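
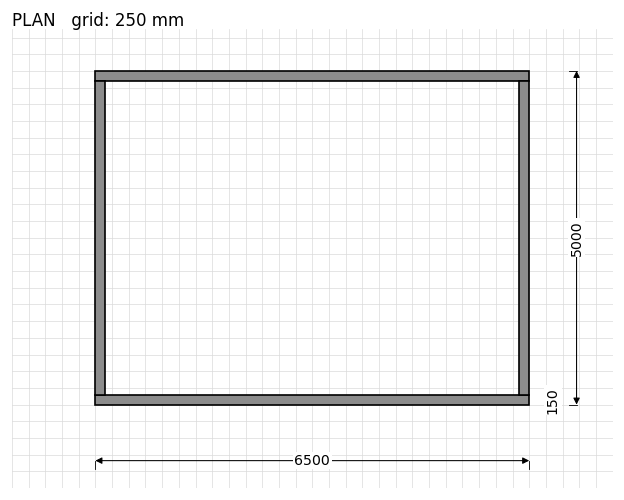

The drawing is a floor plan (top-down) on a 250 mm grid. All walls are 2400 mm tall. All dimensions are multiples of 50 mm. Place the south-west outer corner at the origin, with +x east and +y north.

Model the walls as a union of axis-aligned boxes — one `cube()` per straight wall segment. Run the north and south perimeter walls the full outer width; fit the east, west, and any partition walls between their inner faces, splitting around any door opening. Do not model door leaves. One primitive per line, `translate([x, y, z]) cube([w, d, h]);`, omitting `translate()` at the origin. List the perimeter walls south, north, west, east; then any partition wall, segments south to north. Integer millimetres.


cube([6500, 150, 2400]);
translate([0, 4850, 0]) cube([6500, 150, 2400]);
translate([0, 150, 0]) cube([150, 4700, 2400]);
translate([6350, 150, 0]) cube([150, 4700, 2400]);


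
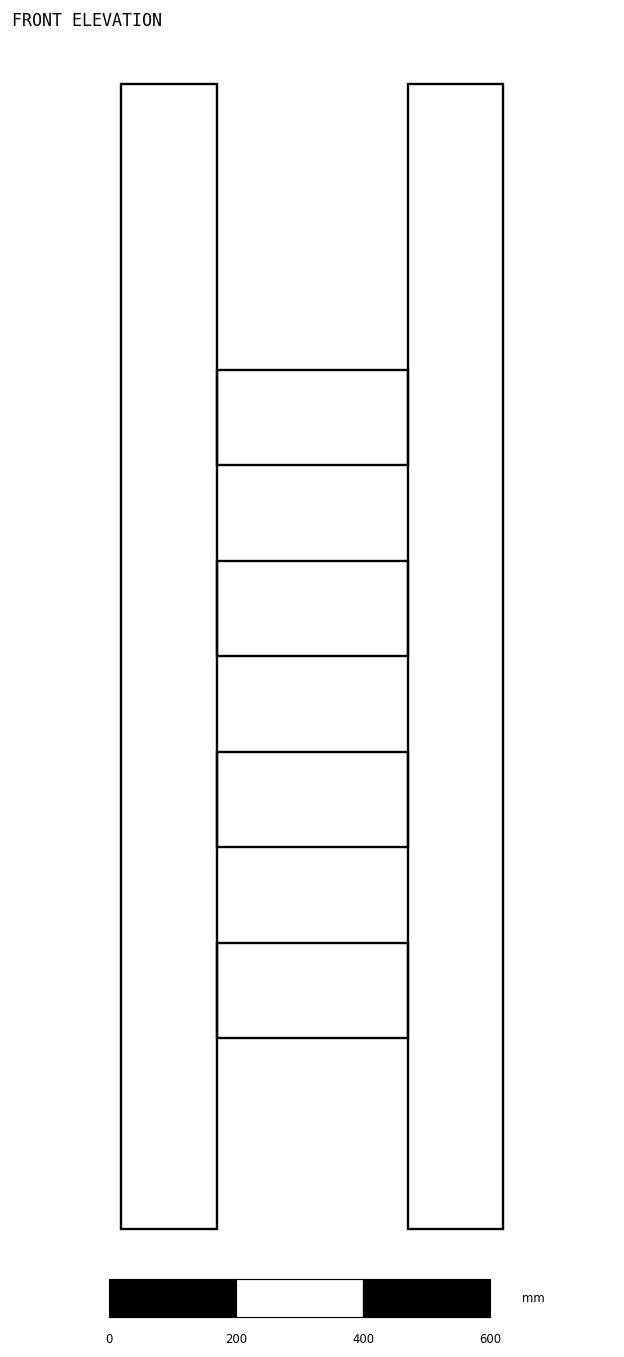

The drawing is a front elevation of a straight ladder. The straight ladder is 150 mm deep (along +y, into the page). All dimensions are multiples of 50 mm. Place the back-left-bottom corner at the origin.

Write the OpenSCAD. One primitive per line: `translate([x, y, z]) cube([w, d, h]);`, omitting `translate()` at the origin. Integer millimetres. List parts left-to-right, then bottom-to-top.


cube([150, 150, 1800]);
translate([150, 0, 300]) cube([300, 150, 150]);
translate([150, 0, 600]) cube([300, 150, 150]);
translate([150, 0, 900]) cube([300, 150, 150]);
translate([150, 0, 1200]) cube([300, 150, 150]);
translate([450, 0, 0]) cube([150, 150, 1800]);


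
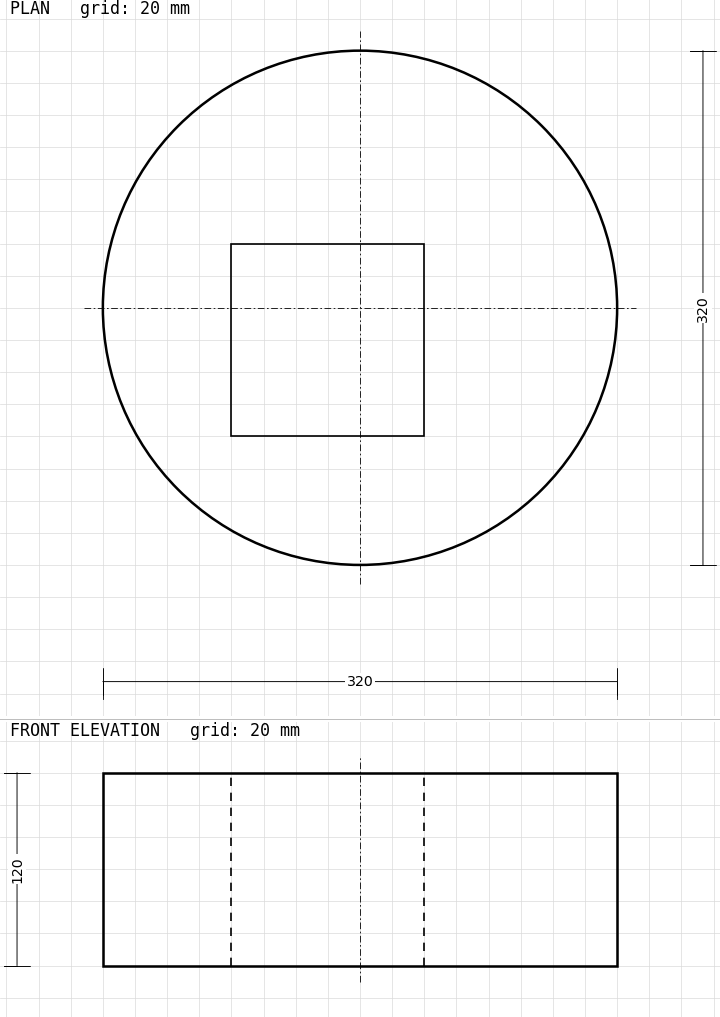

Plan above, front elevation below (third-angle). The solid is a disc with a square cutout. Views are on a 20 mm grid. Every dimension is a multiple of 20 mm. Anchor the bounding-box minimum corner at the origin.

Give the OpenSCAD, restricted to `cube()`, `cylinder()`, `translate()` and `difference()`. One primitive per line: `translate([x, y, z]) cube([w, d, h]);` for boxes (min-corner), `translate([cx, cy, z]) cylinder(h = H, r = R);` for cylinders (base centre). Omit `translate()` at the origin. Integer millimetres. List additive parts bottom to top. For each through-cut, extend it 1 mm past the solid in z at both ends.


difference() {
  translate([160, 160, 0]) cylinder(h = 120, r = 160);
  translate([80, 80, -1]) cube([120, 120, 122]);
}


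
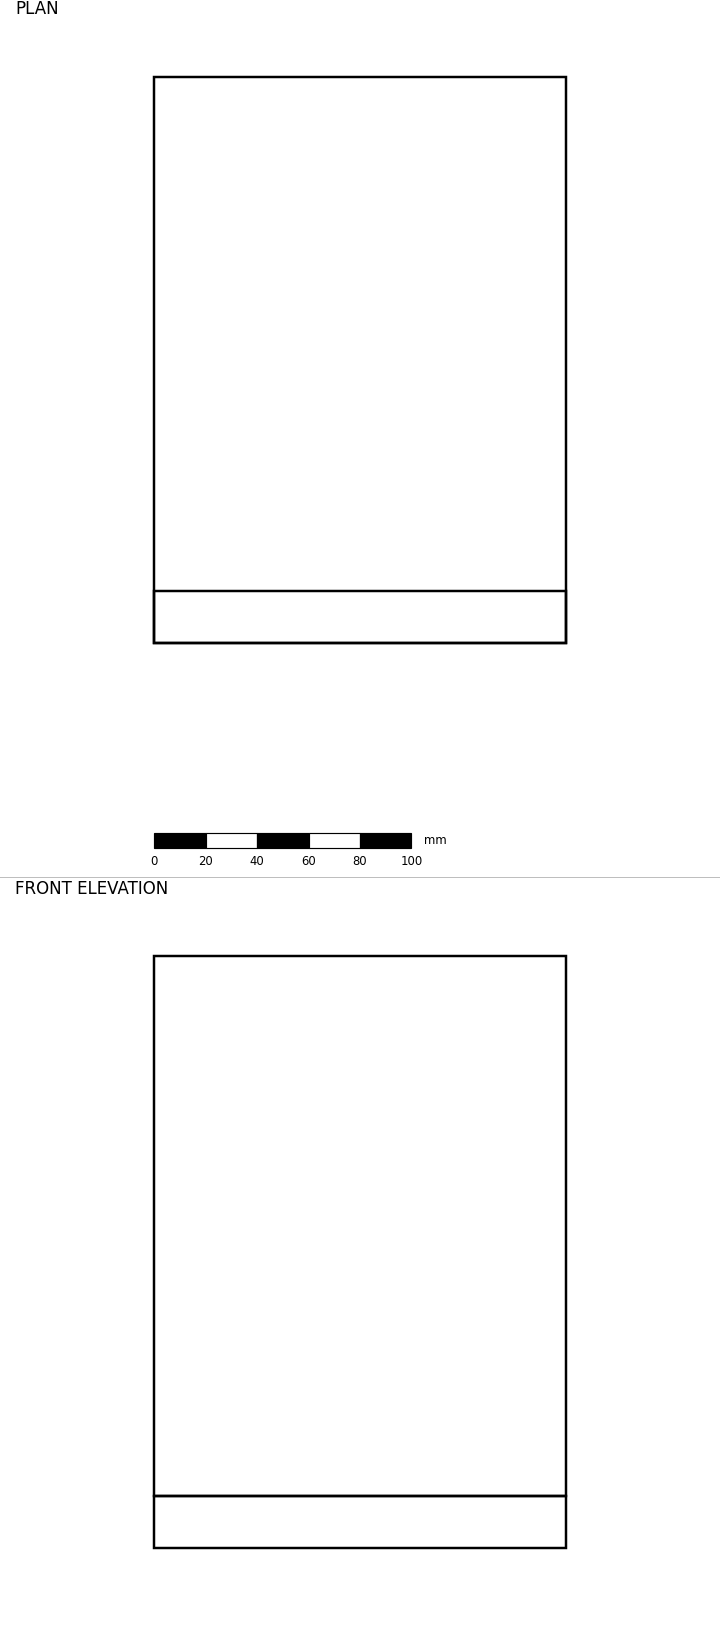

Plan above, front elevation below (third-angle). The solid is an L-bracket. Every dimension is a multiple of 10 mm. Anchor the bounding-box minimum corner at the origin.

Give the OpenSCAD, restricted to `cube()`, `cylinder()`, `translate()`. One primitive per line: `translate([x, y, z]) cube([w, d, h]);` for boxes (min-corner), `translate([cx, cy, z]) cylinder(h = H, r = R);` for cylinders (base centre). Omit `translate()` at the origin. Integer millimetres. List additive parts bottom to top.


cube([160, 220, 20]);
translate([0, 0, 20]) cube([160, 20, 210]);


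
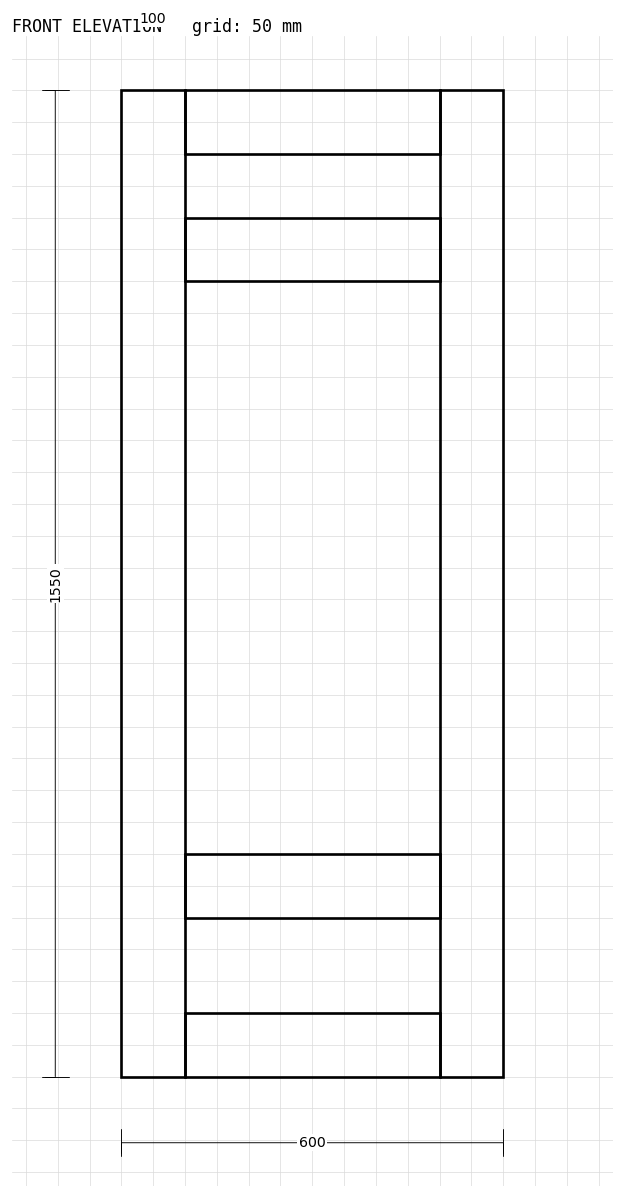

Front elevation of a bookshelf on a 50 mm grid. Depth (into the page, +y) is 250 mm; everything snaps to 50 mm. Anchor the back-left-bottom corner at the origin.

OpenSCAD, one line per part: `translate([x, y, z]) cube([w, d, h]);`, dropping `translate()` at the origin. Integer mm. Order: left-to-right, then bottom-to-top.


cube([100, 250, 1550]);
translate([100, 0, 0]) cube([400, 250, 100]);
translate([100, 0, 250]) cube([400, 250, 100]);
translate([100, 0, 1250]) cube([400, 250, 100]);
translate([100, 0, 1450]) cube([400, 250, 100]);
translate([500, 0, 0]) cube([100, 250, 1550]);


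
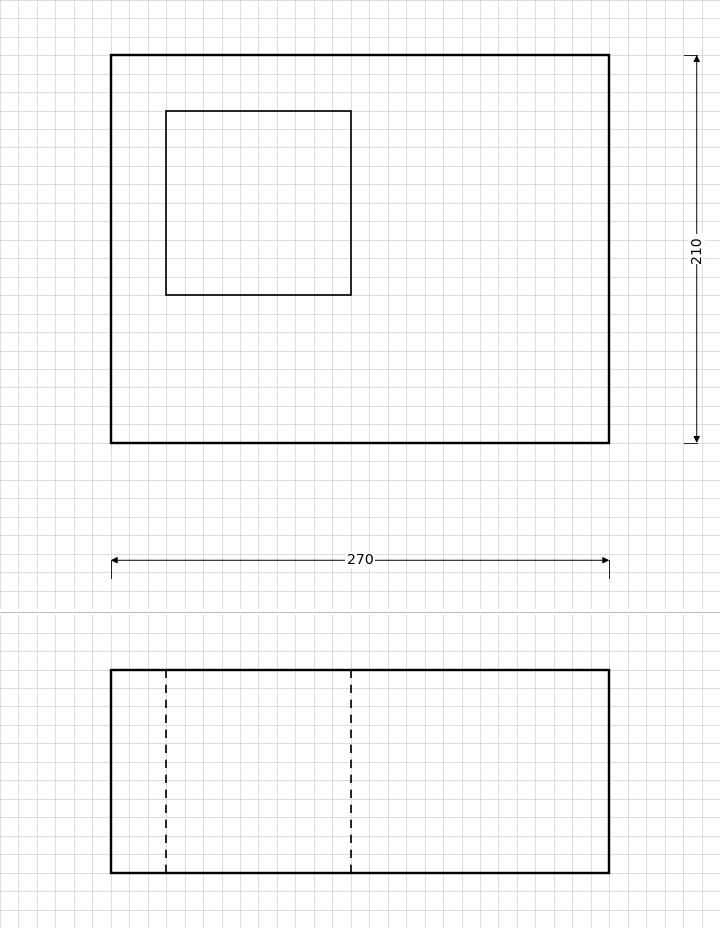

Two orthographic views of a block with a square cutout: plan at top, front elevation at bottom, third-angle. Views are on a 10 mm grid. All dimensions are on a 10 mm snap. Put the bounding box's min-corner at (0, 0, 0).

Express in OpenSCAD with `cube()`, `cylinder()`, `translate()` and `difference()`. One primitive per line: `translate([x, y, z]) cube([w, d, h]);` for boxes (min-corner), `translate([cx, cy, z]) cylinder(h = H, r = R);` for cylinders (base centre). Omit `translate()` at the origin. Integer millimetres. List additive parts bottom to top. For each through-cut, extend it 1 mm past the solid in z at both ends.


difference() {
  cube([270, 210, 110]);
  translate([30, 80, -1]) cube([100, 100, 112]);
}


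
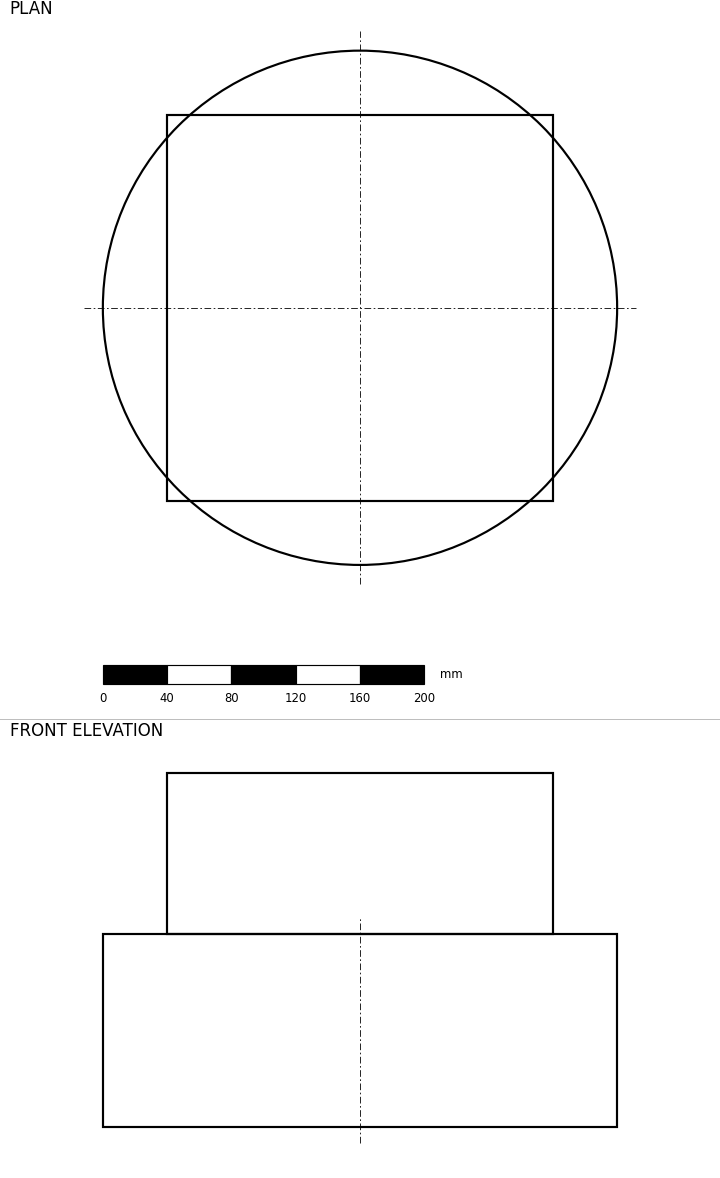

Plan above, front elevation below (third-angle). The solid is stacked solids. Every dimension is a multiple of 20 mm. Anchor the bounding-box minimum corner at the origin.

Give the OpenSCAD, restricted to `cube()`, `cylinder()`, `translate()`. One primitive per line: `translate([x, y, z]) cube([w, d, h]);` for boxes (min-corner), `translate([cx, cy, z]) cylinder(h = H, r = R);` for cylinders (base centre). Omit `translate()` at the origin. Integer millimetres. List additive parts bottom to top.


translate([160, 160, 0]) cylinder(h = 120, r = 160);
translate([40, 40, 120]) cube([240, 240, 100]);


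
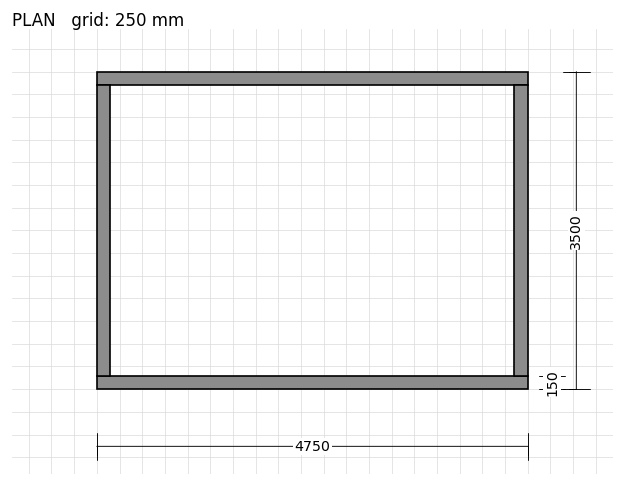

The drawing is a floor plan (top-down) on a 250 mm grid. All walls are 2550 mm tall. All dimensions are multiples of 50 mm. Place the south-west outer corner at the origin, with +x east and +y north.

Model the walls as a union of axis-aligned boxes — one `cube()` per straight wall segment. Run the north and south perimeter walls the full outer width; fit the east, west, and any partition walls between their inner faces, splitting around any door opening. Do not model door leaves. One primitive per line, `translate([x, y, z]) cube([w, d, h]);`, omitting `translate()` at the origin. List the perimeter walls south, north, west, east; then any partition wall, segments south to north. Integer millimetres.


cube([4750, 150, 2550]);
translate([0, 3350, 0]) cube([4750, 150, 2550]);
translate([0, 150, 0]) cube([150, 3200, 2550]);
translate([4600, 150, 0]) cube([150, 3200, 2550]);


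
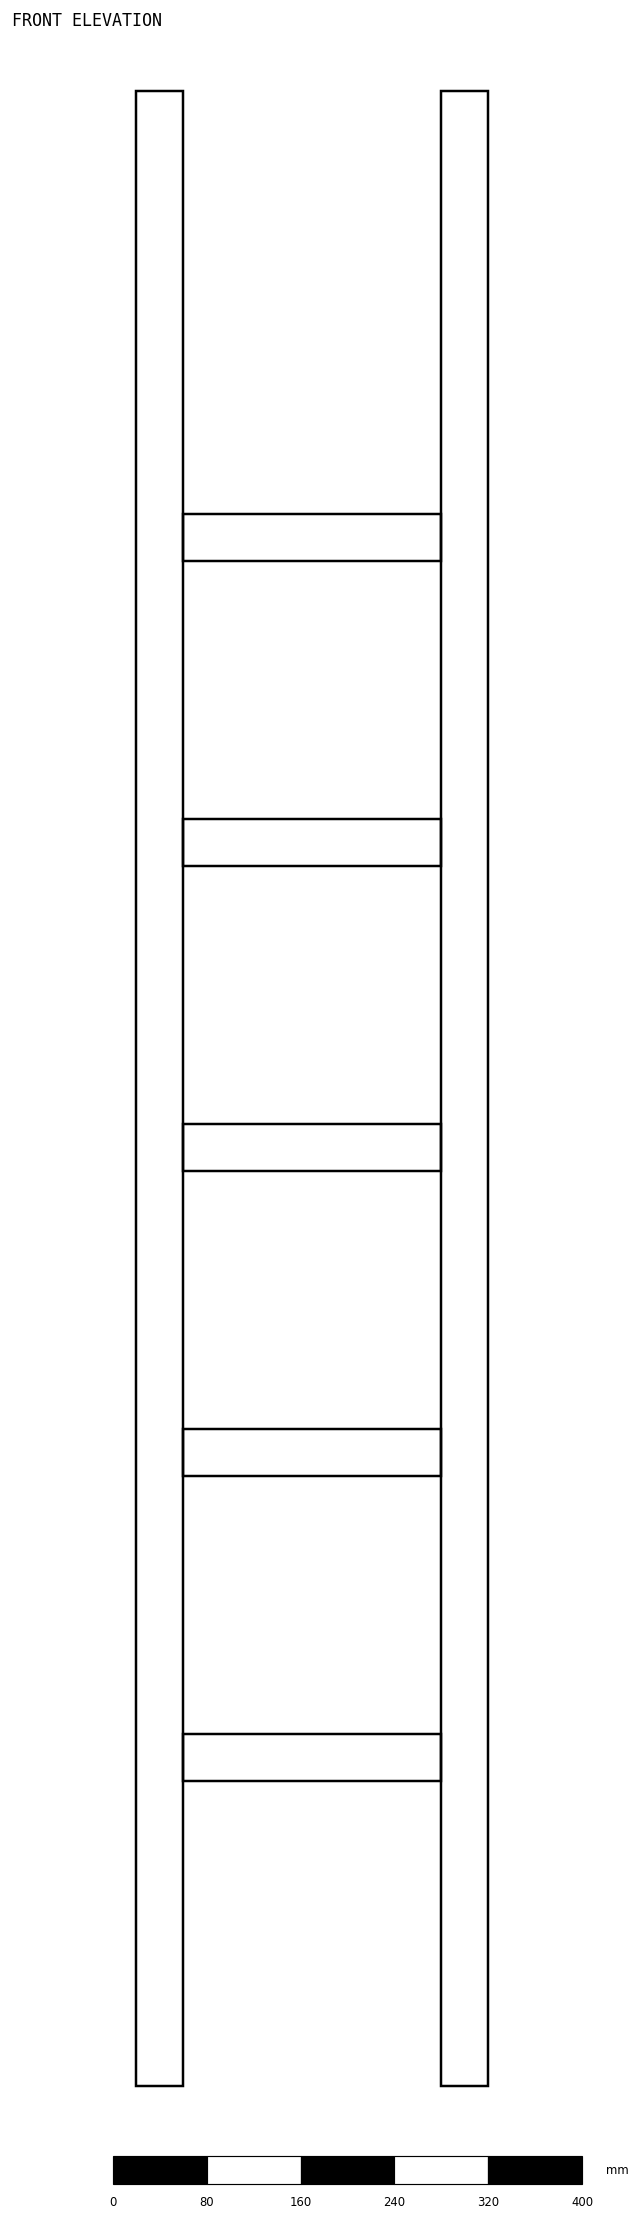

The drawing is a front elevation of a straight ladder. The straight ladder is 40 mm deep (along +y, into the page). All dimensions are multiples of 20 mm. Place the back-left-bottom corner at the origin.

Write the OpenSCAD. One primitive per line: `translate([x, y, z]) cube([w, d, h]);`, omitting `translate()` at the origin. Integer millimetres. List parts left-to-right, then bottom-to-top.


cube([40, 40, 1700]);
translate([40, 0, 260]) cube([220, 40, 40]);
translate([40, 0, 520]) cube([220, 40, 40]);
translate([40, 0, 780]) cube([220, 40, 40]);
translate([40, 0, 1040]) cube([220, 40, 40]);
translate([40, 0, 1300]) cube([220, 40, 40]);
translate([260, 0, 0]) cube([40, 40, 1700]);


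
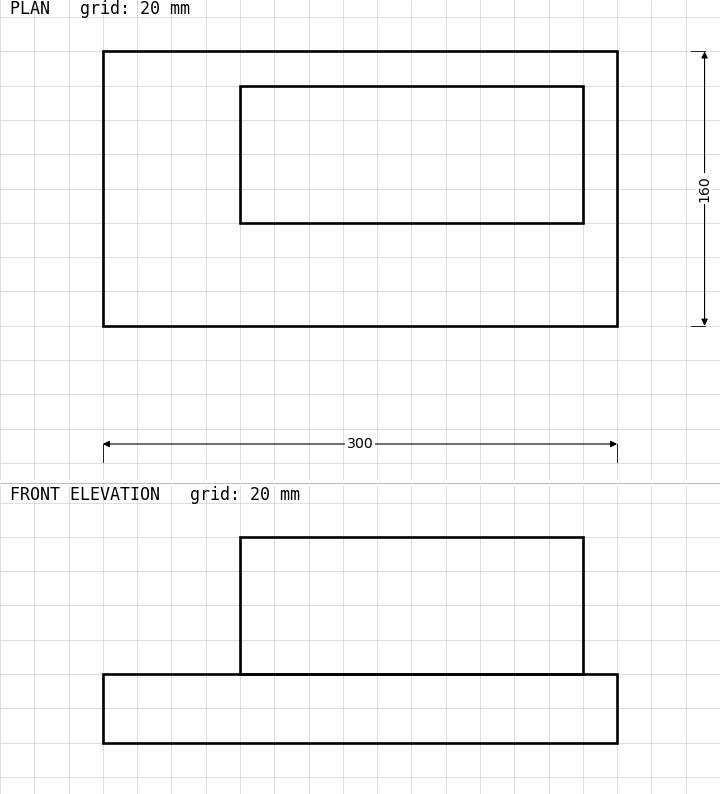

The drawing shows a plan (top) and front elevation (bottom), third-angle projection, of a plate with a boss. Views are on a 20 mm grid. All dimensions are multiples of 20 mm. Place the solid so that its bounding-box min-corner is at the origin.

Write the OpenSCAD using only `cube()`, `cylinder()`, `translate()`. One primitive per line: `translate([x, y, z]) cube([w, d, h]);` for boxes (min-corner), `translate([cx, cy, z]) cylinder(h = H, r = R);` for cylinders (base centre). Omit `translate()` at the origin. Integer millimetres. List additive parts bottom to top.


cube([300, 160, 40]);
translate([80, 60, 40]) cube([200, 80, 80]);


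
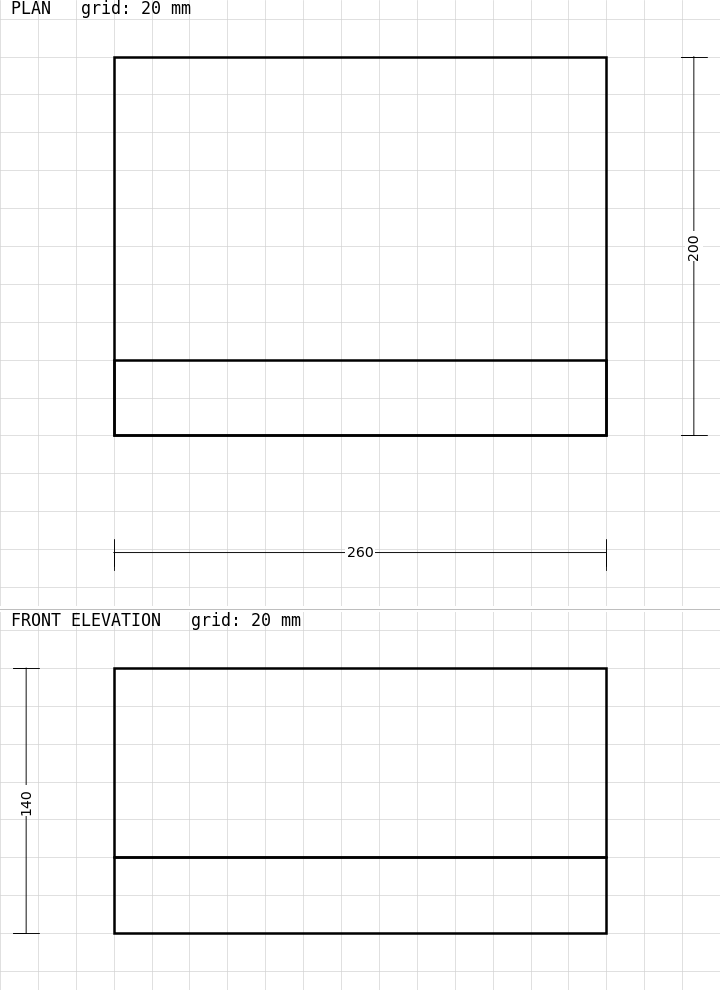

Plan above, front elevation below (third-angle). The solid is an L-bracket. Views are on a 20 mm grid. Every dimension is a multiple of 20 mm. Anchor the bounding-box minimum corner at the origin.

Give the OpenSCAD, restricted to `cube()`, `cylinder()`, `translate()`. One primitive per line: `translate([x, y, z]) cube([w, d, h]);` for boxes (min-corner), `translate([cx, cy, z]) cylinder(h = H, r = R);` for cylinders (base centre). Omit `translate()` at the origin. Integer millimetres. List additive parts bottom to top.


cube([260, 200, 40]);
translate([0, 0, 40]) cube([260, 40, 100]);


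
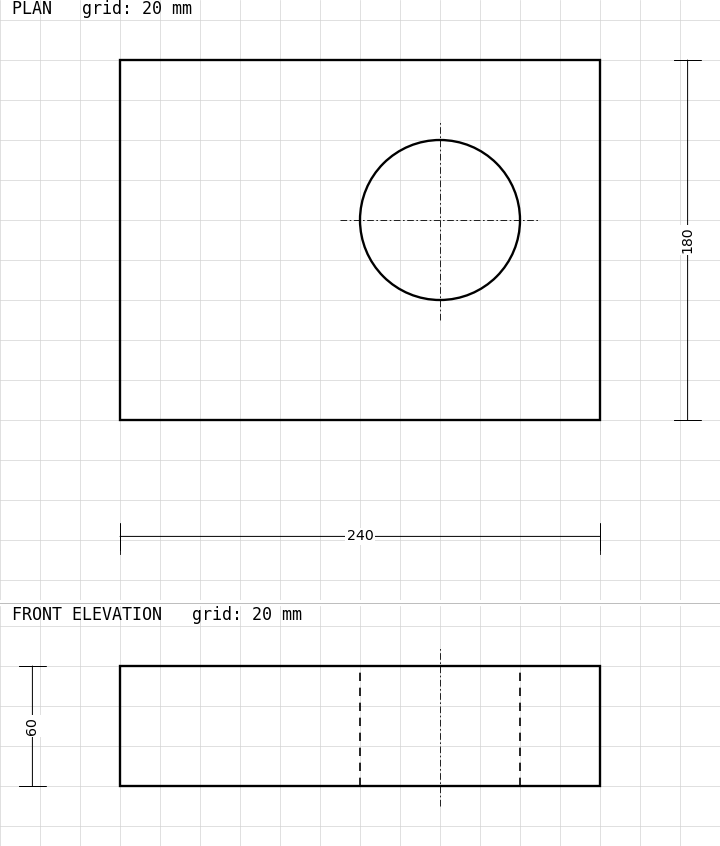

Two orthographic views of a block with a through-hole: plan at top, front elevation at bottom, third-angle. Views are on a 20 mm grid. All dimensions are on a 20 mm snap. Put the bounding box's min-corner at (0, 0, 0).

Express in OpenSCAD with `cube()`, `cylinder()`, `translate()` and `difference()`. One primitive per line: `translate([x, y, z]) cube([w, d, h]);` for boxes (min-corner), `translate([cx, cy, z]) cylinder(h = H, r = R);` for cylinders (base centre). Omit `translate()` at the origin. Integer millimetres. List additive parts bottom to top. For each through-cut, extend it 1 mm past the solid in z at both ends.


difference() {
  cube([240, 180, 60]);
  translate([160, 100, -1]) cylinder(h = 62, r = 40);
}


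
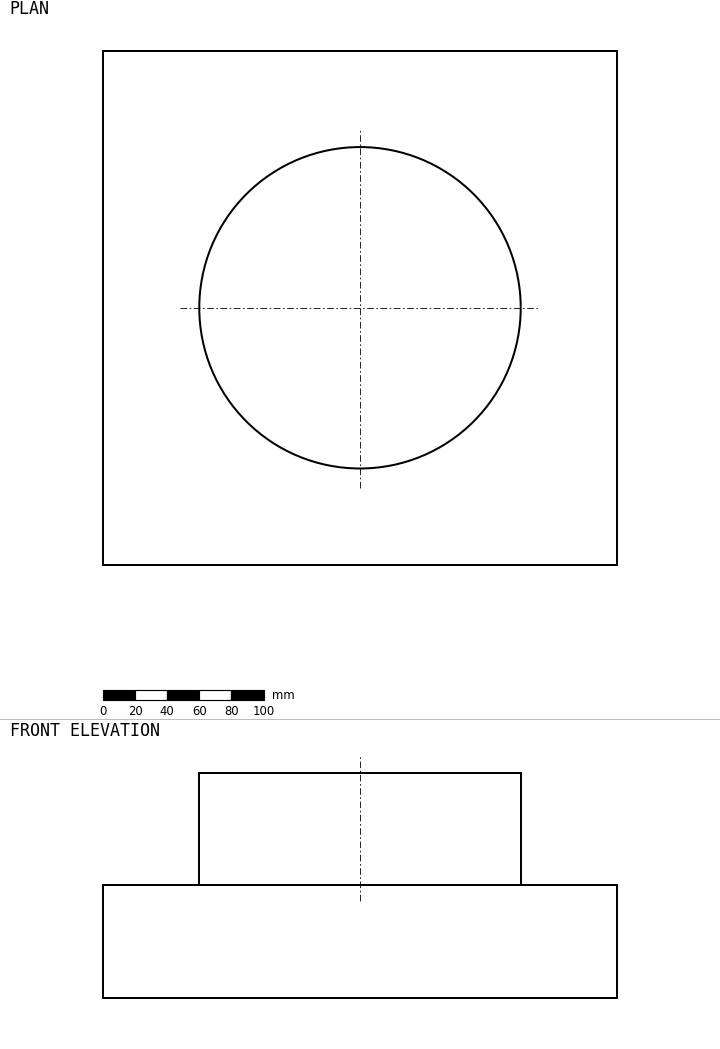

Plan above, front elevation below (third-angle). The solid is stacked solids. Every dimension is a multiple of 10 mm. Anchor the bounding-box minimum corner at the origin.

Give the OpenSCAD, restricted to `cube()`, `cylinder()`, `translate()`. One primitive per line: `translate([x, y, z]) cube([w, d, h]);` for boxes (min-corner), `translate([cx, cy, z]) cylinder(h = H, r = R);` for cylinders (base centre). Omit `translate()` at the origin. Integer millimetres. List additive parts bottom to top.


cube([320, 320, 70]);
translate([160, 160, 70]) cylinder(h = 70, r = 100);


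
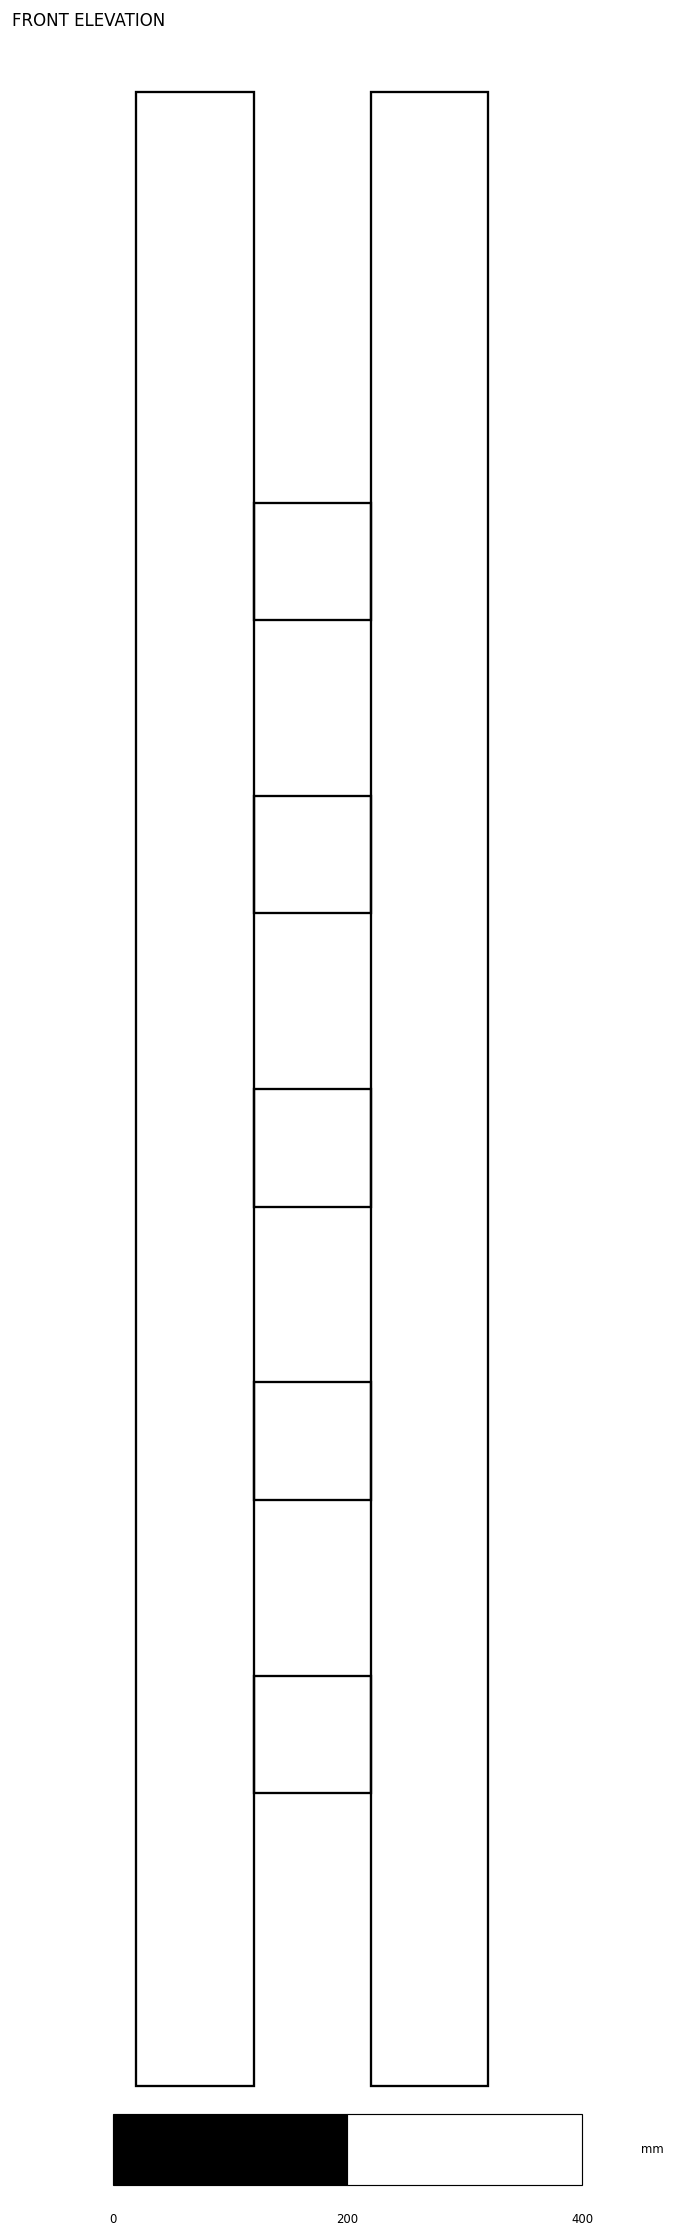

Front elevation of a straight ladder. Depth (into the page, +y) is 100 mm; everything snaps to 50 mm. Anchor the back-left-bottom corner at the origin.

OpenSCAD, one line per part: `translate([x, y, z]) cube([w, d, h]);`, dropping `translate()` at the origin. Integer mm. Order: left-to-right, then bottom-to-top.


cube([100, 100, 1700]);
translate([100, 0, 250]) cube([100, 100, 100]);
translate([100, 0, 500]) cube([100, 100, 100]);
translate([100, 0, 750]) cube([100, 100, 100]);
translate([100, 0, 1000]) cube([100, 100, 100]);
translate([100, 0, 1250]) cube([100, 100, 100]);
translate([200, 0, 0]) cube([100, 100, 1700]);


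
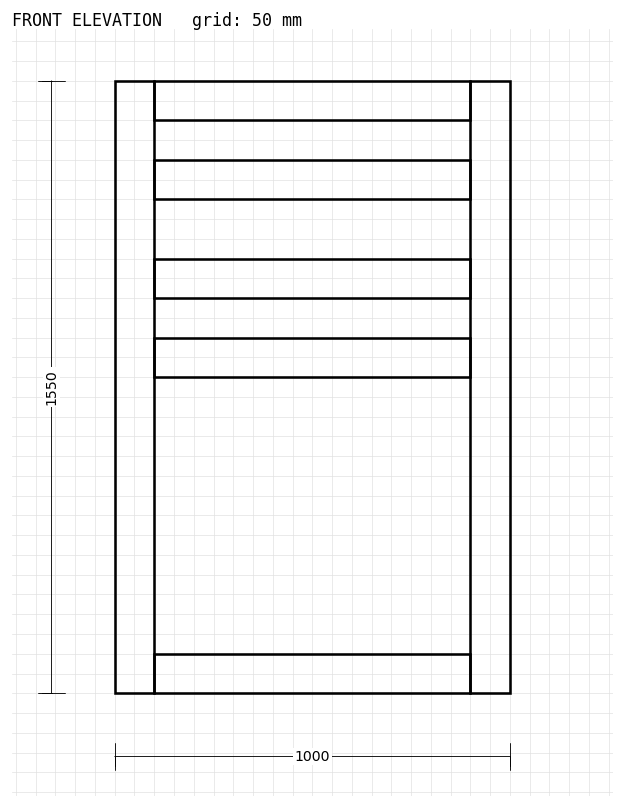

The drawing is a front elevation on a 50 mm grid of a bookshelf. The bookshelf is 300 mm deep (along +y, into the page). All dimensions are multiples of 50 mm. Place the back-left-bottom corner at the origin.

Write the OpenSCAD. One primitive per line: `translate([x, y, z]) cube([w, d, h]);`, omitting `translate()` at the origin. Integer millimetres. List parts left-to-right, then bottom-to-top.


cube([100, 300, 1550]);
translate([100, 0, 0]) cube([800, 300, 100]);
translate([100, 0, 800]) cube([800, 300, 100]);
translate([100, 0, 1000]) cube([800, 300, 100]);
translate([100, 0, 1250]) cube([800, 300, 100]);
translate([100, 0, 1450]) cube([800, 300, 100]);
translate([900, 0, 0]) cube([100, 300, 1550]);


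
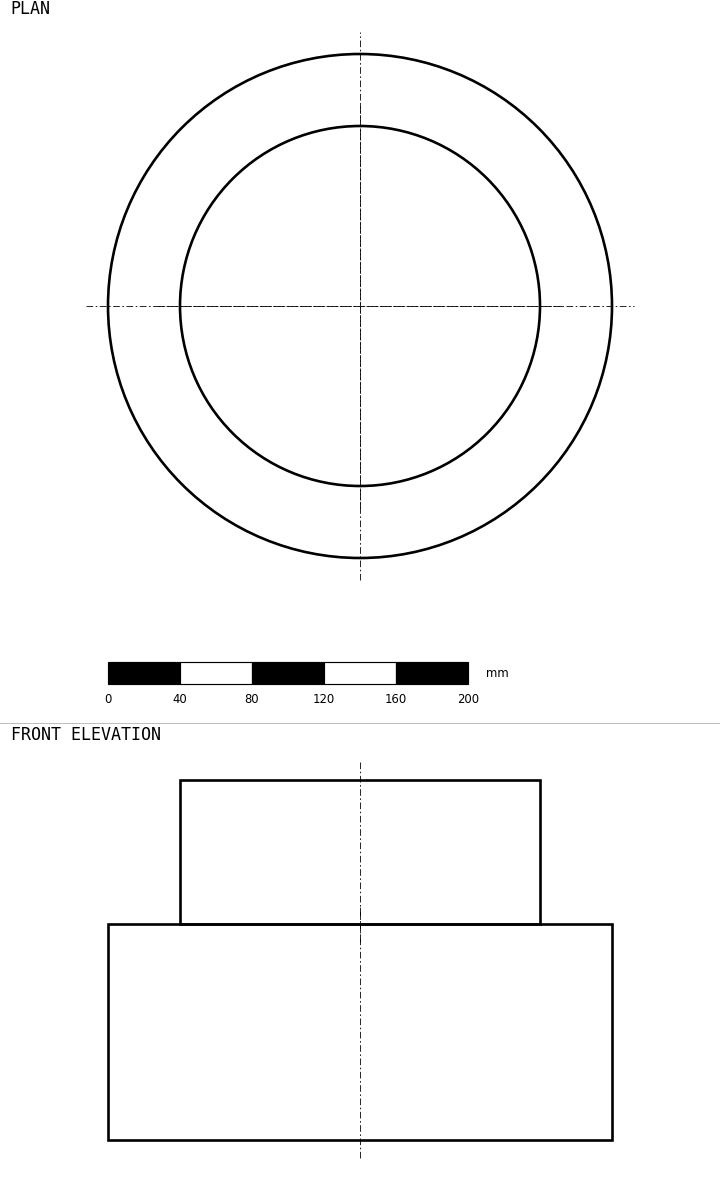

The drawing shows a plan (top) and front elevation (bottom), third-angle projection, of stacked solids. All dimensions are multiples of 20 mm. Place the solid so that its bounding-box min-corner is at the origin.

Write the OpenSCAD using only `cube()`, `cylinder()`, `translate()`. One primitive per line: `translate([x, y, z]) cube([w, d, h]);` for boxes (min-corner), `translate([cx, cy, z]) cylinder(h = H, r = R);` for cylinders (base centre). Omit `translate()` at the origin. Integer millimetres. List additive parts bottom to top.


translate([140, 140, 0]) cylinder(h = 120, r = 140);
translate([140, 140, 120]) cylinder(h = 80, r = 100);


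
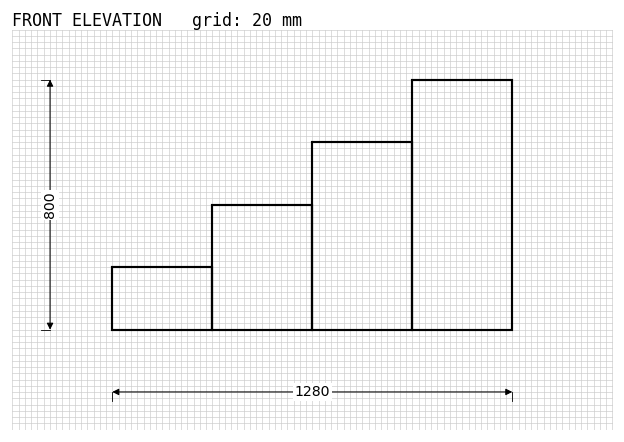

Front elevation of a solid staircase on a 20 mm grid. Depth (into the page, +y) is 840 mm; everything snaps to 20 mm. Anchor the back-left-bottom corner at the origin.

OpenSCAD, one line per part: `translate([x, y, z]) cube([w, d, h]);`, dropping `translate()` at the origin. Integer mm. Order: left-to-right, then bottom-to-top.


cube([320, 840, 200]);
translate([320, 0, 0]) cube([320, 840, 400]);
translate([640, 0, 0]) cube([320, 840, 600]);
translate([960, 0, 0]) cube([320, 840, 800]);


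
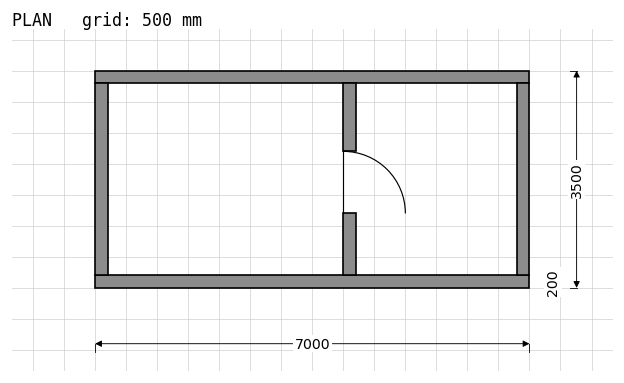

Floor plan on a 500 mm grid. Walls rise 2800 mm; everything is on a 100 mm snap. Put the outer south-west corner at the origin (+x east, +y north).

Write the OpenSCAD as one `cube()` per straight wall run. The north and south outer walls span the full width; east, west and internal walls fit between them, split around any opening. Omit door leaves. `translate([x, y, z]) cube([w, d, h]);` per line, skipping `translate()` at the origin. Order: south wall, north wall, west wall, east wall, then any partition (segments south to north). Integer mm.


cube([7000, 200, 2800]);
translate([0, 3300, 0]) cube([7000, 200, 2800]);
translate([0, 200, 0]) cube([200, 3100, 2800]);
translate([6800, 200, 0]) cube([200, 3100, 2800]);
translate([4000, 200, 0]) cube([200, 1000, 2800]);
translate([4000, 2200, 0]) cube([200, 1100, 2800]);


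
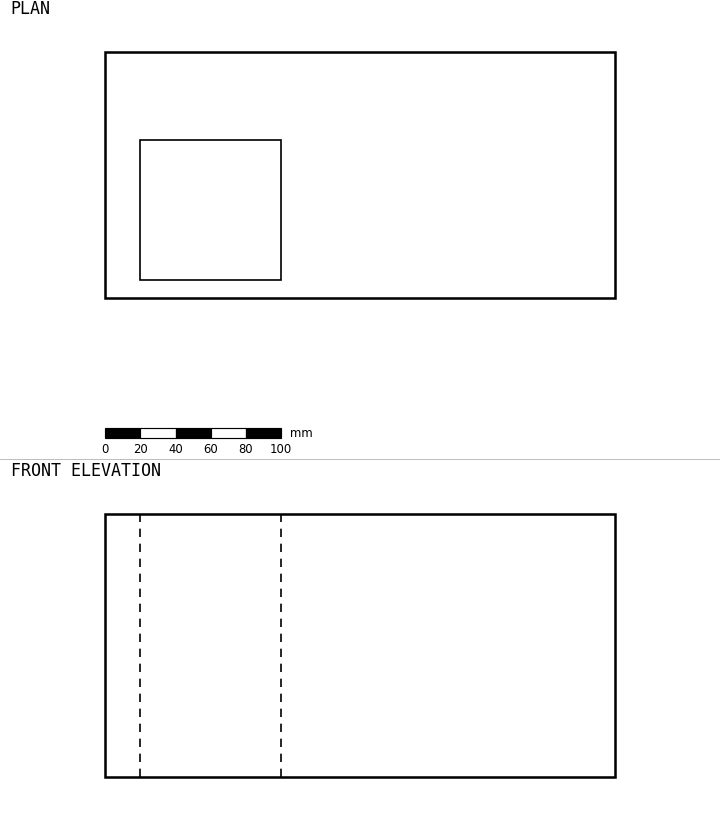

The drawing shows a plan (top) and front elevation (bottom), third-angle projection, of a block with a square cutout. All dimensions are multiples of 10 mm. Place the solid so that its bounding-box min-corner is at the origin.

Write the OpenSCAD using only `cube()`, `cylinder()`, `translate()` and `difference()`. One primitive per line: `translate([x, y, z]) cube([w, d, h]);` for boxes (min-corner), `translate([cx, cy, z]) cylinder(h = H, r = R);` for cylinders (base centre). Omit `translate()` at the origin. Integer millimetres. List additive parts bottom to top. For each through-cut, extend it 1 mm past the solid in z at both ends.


difference() {
  cube([290, 140, 150]);
  translate([20, 10, -1]) cube([80, 80, 152]);
}


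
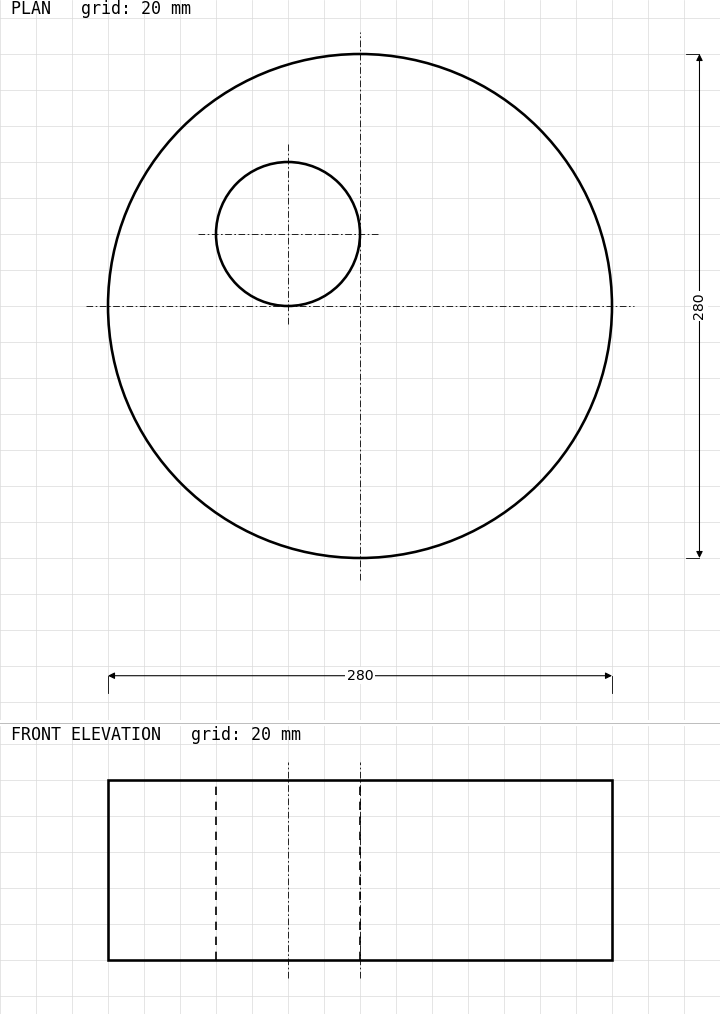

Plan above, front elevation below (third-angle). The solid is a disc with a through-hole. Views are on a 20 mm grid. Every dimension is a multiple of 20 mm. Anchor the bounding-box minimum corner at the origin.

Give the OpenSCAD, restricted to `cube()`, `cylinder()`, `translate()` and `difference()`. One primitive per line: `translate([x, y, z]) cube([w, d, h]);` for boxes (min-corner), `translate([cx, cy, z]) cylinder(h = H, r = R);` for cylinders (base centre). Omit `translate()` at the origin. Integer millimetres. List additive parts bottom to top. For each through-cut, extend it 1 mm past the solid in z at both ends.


difference() {
  translate([140, 140, 0]) cylinder(h = 100, r = 140);
  translate([100, 180, -1]) cylinder(h = 102, r = 40);
}


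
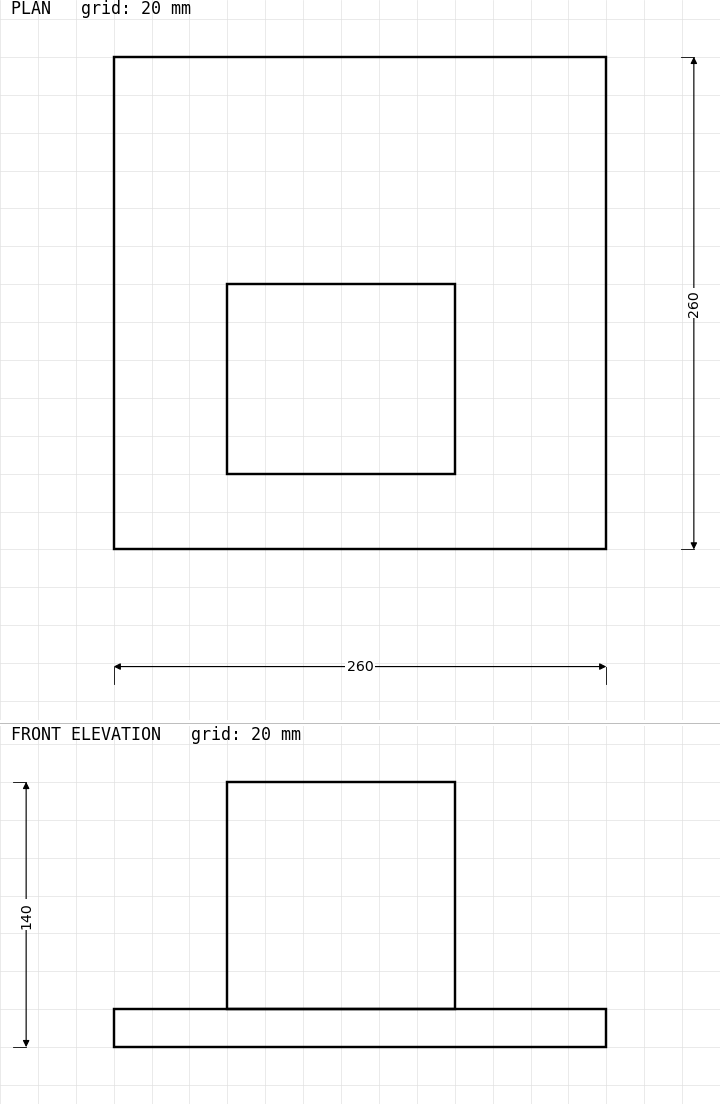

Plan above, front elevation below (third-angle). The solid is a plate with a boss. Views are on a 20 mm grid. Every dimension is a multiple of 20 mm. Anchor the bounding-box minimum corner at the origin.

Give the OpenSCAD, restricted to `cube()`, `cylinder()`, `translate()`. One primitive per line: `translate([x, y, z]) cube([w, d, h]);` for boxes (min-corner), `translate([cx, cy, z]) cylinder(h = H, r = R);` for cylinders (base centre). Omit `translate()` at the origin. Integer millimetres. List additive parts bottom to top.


cube([260, 260, 20]);
translate([60, 40, 20]) cube([120, 100, 120]);


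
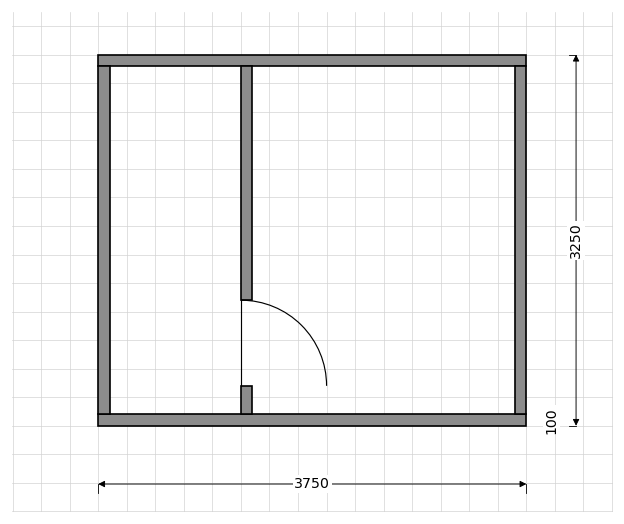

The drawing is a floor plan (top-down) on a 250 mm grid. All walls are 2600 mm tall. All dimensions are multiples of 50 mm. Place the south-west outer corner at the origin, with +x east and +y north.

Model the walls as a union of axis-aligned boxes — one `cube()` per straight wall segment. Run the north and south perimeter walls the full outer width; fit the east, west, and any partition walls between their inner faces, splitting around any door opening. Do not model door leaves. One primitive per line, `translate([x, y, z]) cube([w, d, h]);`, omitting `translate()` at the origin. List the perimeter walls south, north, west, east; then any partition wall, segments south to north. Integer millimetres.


cube([3750, 100, 2600]);
translate([0, 3150, 0]) cube([3750, 100, 2600]);
translate([0, 100, 0]) cube([100, 3050, 2600]);
translate([3650, 100, 0]) cube([100, 3050, 2600]);
translate([1250, 100, 0]) cube([100, 250, 2600]);
translate([1250, 1100, 0]) cube([100, 2050, 2600]);


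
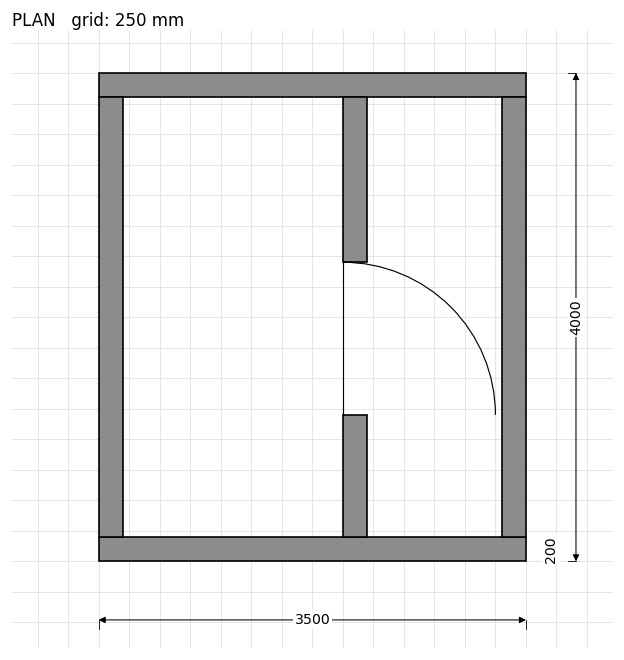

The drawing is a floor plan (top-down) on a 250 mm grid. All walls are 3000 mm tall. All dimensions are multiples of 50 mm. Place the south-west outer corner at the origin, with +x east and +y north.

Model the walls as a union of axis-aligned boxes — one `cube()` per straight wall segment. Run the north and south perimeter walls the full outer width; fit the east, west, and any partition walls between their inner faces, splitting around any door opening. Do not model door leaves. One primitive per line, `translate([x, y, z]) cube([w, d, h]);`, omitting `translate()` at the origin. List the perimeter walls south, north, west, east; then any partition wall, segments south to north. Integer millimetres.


cube([3500, 200, 3000]);
translate([0, 3800, 0]) cube([3500, 200, 3000]);
translate([0, 200, 0]) cube([200, 3600, 3000]);
translate([3300, 200, 0]) cube([200, 3600, 3000]);
translate([2000, 200, 0]) cube([200, 1000, 3000]);
translate([2000, 2450, 0]) cube([200, 1350, 3000]);


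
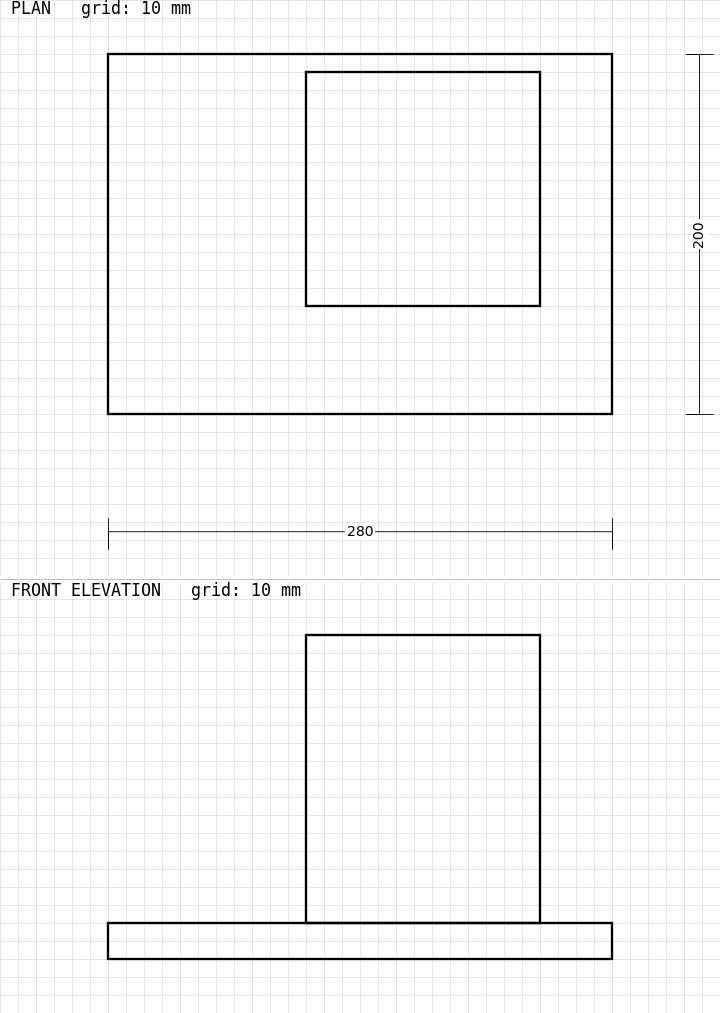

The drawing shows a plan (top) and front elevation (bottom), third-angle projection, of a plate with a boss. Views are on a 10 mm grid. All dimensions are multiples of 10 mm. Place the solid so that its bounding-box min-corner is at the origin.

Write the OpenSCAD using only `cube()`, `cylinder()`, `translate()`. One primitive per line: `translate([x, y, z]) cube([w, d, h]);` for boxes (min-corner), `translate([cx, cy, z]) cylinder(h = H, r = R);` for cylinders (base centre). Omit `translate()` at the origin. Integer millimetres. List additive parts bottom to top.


cube([280, 200, 20]);
translate([110, 60, 20]) cube([130, 130, 160]);


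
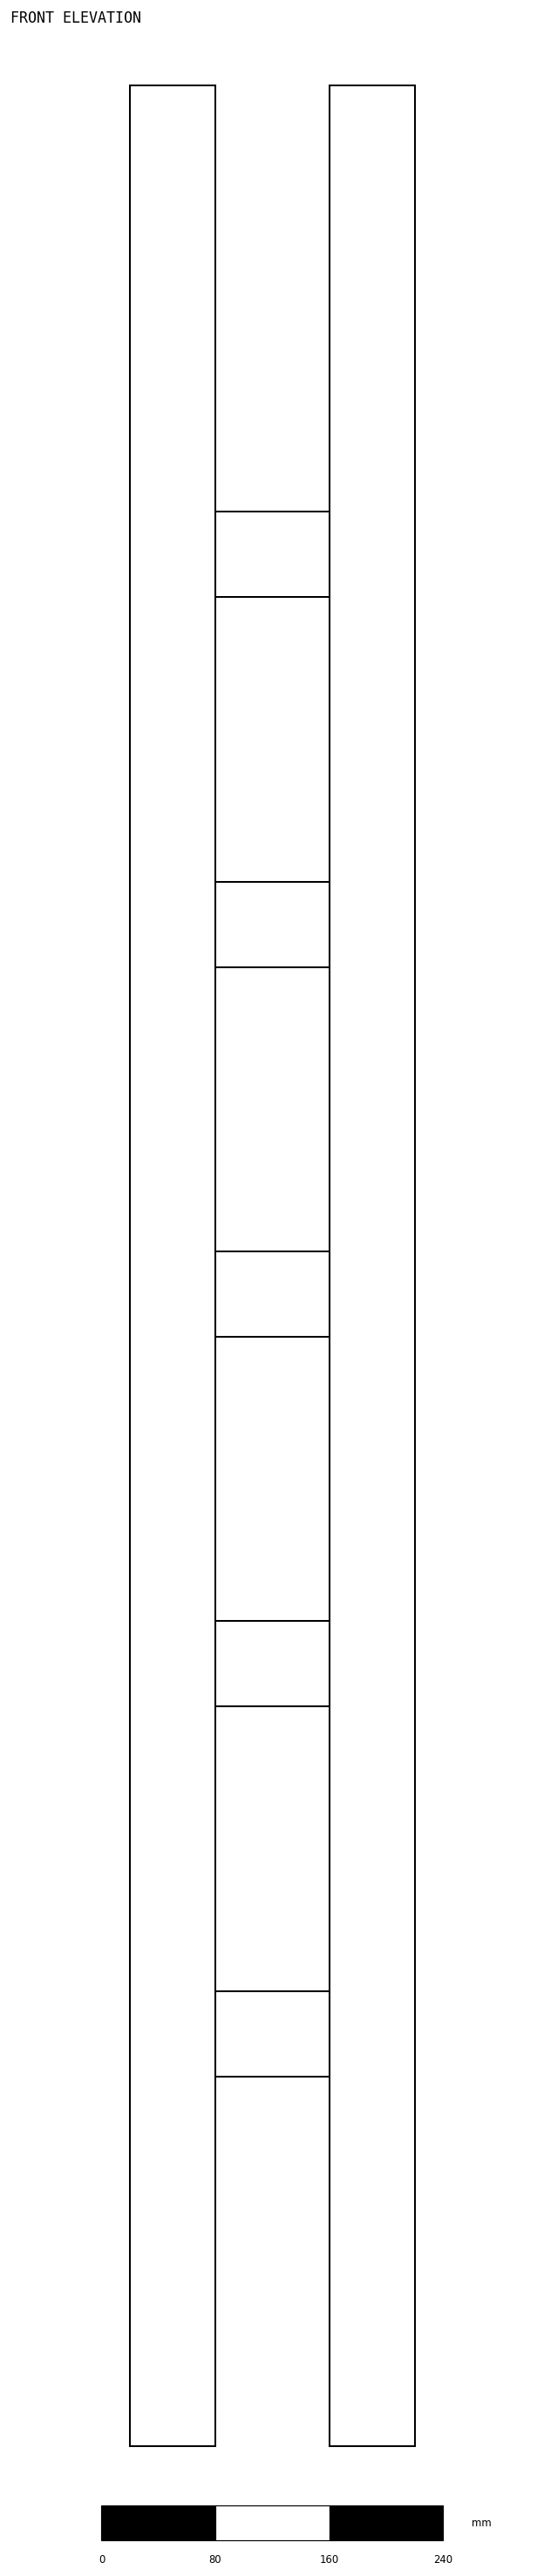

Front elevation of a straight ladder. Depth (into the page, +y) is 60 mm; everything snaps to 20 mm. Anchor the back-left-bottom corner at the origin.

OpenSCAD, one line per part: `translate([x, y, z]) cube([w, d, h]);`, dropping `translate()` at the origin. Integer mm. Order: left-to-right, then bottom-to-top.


cube([60, 60, 1660]);
translate([60, 0, 260]) cube([80, 60, 60]);
translate([60, 0, 520]) cube([80, 60, 60]);
translate([60, 0, 780]) cube([80, 60, 60]);
translate([60, 0, 1040]) cube([80, 60, 60]);
translate([60, 0, 1300]) cube([80, 60, 60]);
translate([140, 0, 0]) cube([60, 60, 1660]);


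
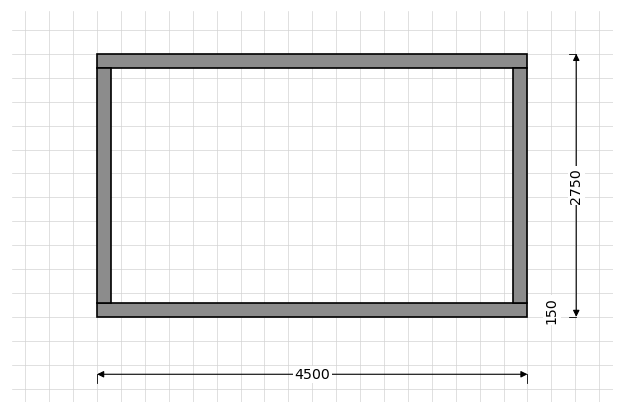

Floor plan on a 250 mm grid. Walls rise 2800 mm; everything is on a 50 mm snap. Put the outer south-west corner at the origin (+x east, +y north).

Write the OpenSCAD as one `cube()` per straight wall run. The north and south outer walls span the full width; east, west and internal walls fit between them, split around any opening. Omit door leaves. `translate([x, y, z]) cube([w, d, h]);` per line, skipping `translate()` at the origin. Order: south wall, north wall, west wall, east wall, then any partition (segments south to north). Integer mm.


cube([4500, 150, 2800]);
translate([0, 2600, 0]) cube([4500, 150, 2800]);
translate([0, 150, 0]) cube([150, 2450, 2800]);
translate([4350, 150, 0]) cube([150, 2450, 2800]);


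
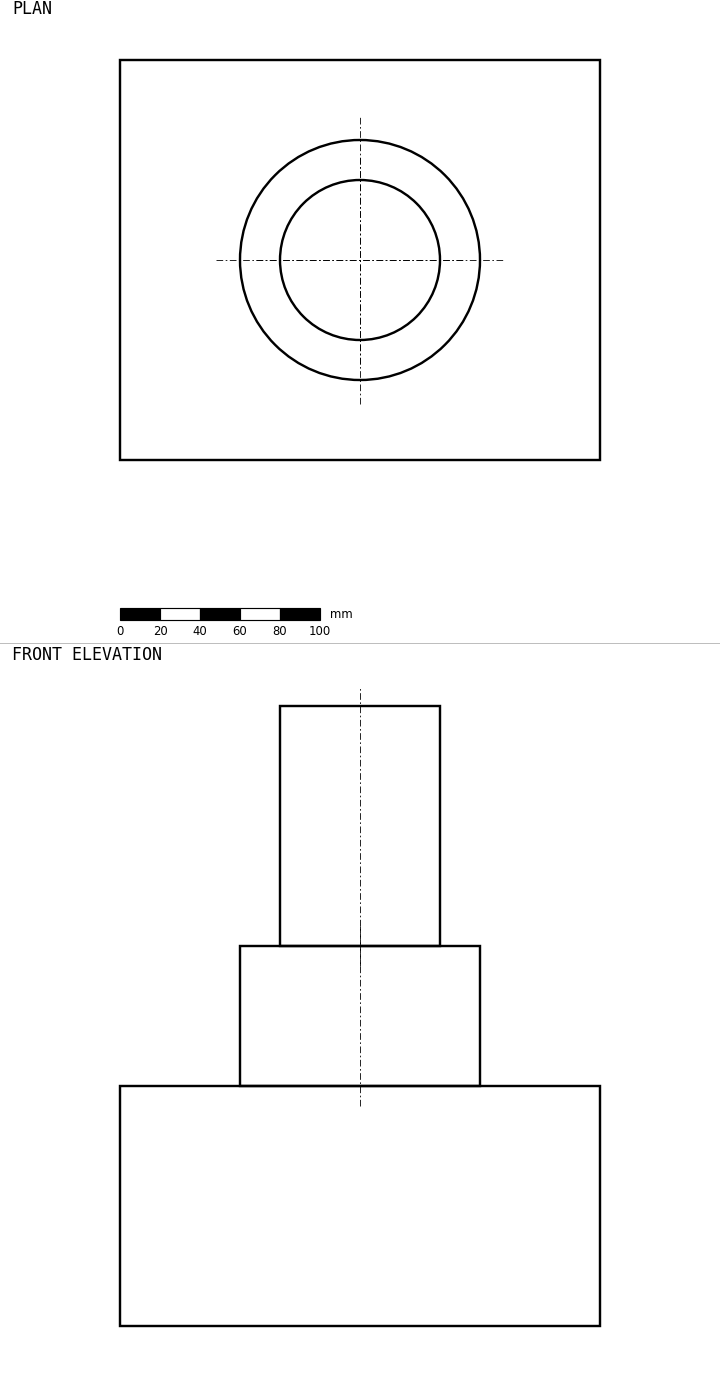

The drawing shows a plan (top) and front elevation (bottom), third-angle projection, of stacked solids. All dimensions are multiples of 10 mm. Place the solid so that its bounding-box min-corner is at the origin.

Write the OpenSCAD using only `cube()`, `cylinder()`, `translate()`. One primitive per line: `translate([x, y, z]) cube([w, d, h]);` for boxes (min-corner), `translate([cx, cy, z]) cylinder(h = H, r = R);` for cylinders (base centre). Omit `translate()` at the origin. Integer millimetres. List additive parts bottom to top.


cube([240, 200, 120]);
translate([120, 100, 120]) cylinder(h = 70, r = 60);
translate([120, 100, 190]) cylinder(h = 120, r = 40);


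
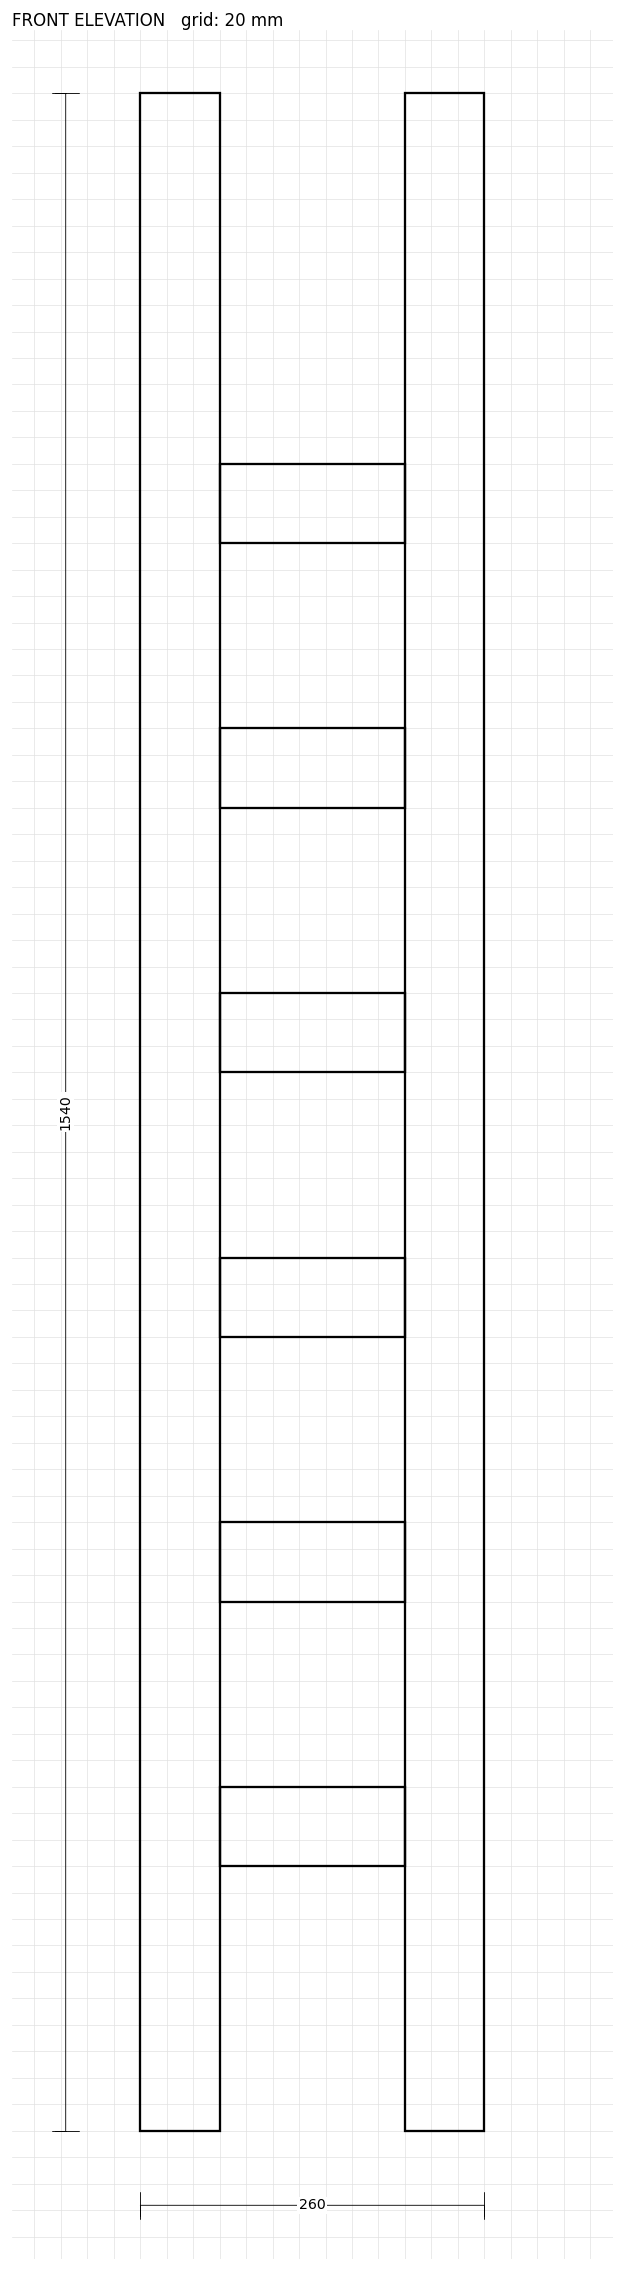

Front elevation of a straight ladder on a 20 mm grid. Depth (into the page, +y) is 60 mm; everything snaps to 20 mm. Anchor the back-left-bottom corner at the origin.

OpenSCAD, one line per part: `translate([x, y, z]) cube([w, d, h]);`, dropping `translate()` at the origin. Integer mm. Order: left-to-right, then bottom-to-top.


cube([60, 60, 1540]);
translate([60, 0, 200]) cube([140, 60, 60]);
translate([60, 0, 400]) cube([140, 60, 60]);
translate([60, 0, 600]) cube([140, 60, 60]);
translate([60, 0, 800]) cube([140, 60, 60]);
translate([60, 0, 1000]) cube([140, 60, 60]);
translate([60, 0, 1200]) cube([140, 60, 60]);
translate([200, 0, 0]) cube([60, 60, 1540]);


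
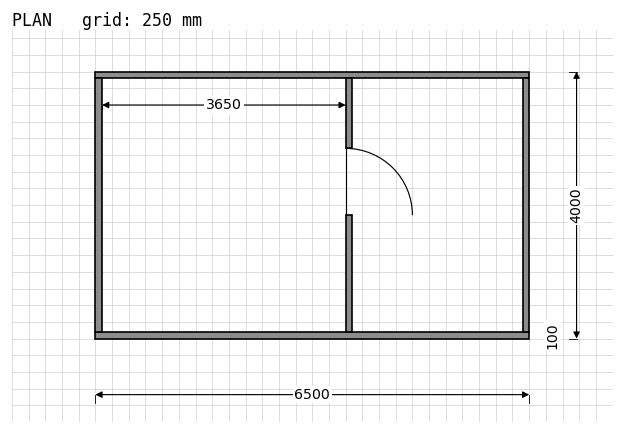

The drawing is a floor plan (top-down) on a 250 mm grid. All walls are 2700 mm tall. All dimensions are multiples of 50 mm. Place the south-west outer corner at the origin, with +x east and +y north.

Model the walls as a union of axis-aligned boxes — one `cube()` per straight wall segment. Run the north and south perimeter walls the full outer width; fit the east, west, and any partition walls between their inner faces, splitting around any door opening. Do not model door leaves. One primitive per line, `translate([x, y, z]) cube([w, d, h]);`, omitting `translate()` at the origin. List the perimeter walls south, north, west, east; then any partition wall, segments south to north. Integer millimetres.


cube([6500, 100, 2700]);
translate([0, 3900, 0]) cube([6500, 100, 2700]);
translate([0, 100, 0]) cube([100, 3800, 2700]);
translate([6400, 100, 0]) cube([100, 3800, 2700]);
translate([3750, 100, 0]) cube([100, 1750, 2700]);
translate([3750, 2850, 0]) cube([100, 1050, 2700]);


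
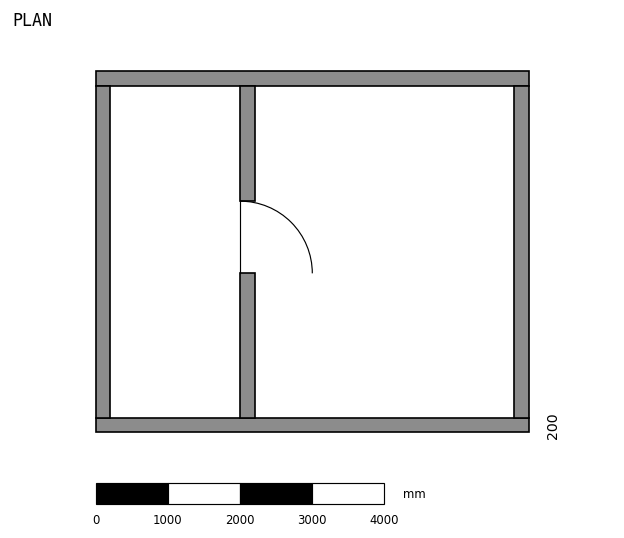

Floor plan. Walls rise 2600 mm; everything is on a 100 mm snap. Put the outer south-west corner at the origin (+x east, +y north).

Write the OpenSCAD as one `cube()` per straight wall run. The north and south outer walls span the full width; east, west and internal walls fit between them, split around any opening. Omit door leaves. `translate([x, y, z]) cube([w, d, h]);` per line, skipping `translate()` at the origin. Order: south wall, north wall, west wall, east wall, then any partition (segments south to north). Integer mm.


cube([6000, 200, 2600]);
translate([0, 4800, 0]) cube([6000, 200, 2600]);
translate([0, 200, 0]) cube([200, 4600, 2600]);
translate([5800, 200, 0]) cube([200, 4600, 2600]);
translate([2000, 200, 0]) cube([200, 2000, 2600]);
translate([2000, 3200, 0]) cube([200, 1600, 2600]);


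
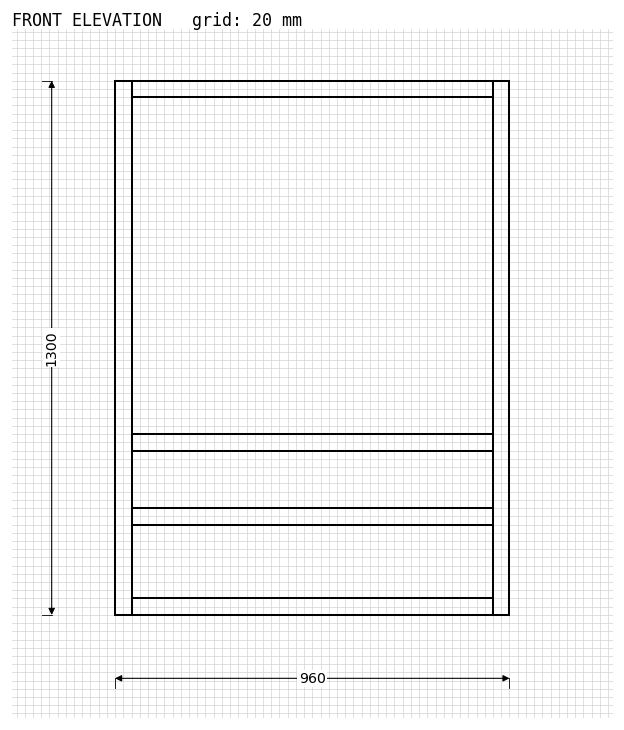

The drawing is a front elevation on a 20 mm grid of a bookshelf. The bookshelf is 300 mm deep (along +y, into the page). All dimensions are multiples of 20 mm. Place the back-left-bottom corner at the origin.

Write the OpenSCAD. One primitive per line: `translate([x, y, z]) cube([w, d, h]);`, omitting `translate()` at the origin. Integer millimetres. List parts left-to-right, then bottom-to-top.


cube([40, 300, 1300]);
translate([40, 0, 0]) cube([880, 300, 40]);
translate([40, 0, 220]) cube([880, 300, 40]);
translate([40, 0, 400]) cube([880, 300, 40]);
translate([40, 0, 1260]) cube([880, 300, 40]);
translate([920, 0, 0]) cube([40, 300, 1300]);


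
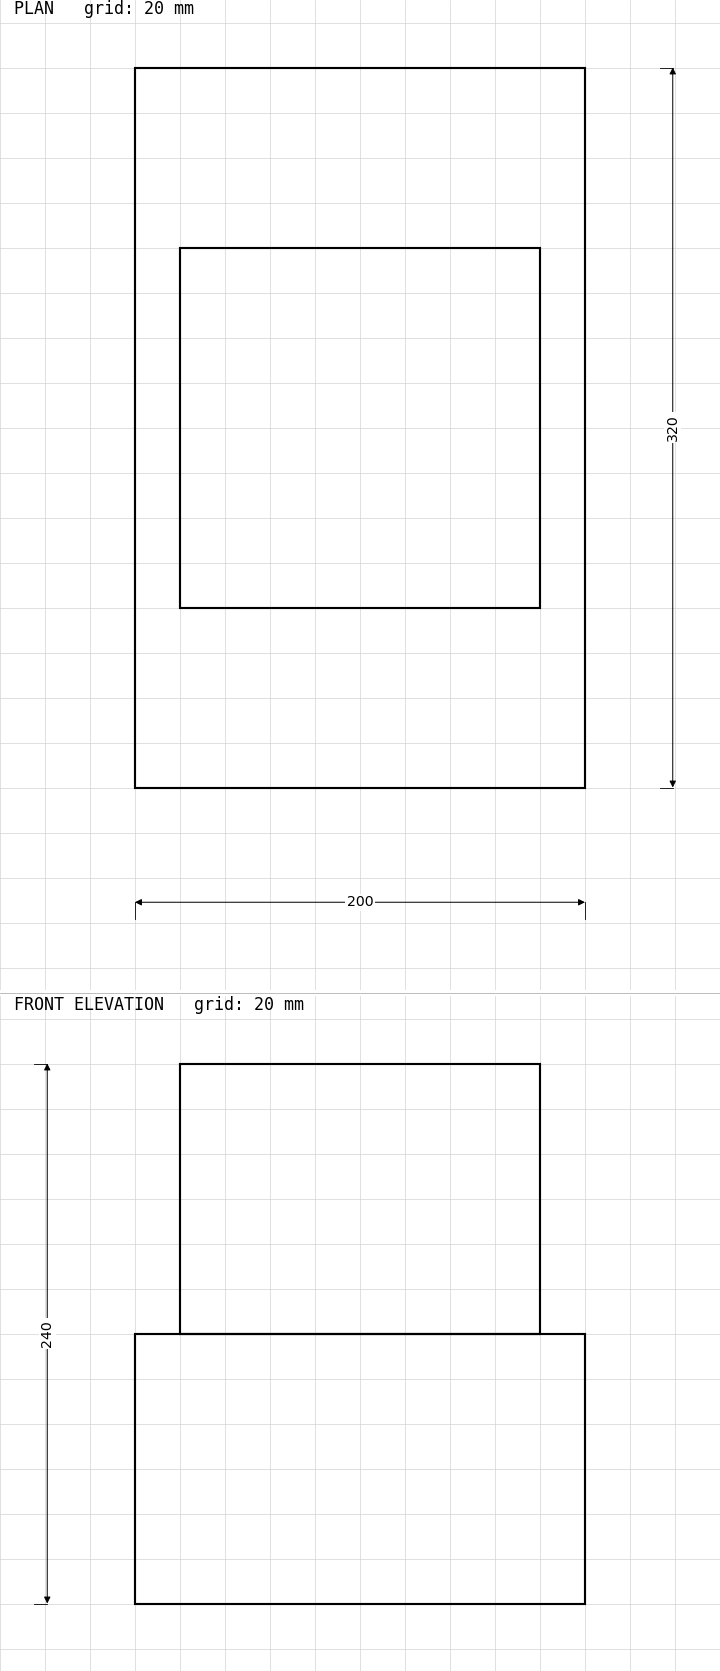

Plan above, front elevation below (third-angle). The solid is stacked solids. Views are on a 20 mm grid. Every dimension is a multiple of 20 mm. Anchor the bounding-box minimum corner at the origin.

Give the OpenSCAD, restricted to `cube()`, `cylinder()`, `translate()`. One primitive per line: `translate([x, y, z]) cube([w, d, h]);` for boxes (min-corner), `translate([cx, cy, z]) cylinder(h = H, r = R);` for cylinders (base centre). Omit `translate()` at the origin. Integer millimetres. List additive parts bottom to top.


cube([200, 320, 120]);
translate([20, 80, 120]) cube([160, 160, 120]);
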